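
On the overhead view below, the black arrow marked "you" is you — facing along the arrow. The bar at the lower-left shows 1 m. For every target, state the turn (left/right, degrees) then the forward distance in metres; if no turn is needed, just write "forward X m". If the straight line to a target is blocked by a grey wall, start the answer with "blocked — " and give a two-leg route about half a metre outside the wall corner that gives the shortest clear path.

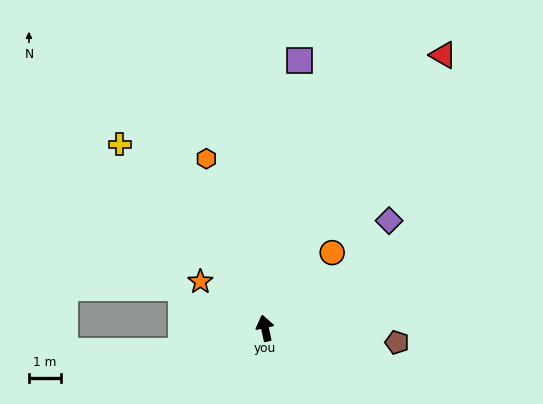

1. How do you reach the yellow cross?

turn left 26°, forward 7.3 m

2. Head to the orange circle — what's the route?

turn right 54°, forward 3.1 m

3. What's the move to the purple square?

turn right 20°, forward 8.4 m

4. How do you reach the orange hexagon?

turn left 7°, forward 5.6 m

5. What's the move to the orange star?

turn left 42°, forward 2.5 m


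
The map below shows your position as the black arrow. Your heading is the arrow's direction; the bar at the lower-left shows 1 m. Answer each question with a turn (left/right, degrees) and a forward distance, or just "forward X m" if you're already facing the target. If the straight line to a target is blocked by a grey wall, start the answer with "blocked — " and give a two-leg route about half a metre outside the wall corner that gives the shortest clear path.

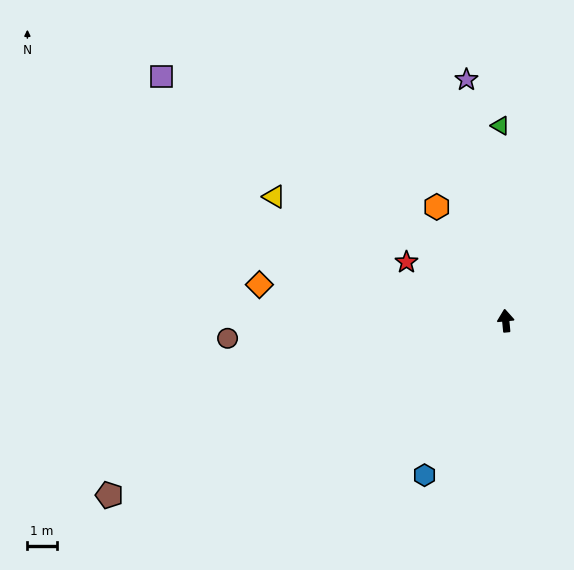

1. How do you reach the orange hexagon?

turn left 26°, forward 4.5 m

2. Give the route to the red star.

turn left 54°, forward 3.9 m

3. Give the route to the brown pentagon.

turn left 108°, forward 14.7 m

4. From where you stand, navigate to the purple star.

turn left 4°, forward 8.3 m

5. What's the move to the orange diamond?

turn left 76°, forward 8.4 m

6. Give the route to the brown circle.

turn left 88°, forward 9.4 m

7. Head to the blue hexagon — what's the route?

turn left 147°, forward 5.9 m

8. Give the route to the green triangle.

turn right 4°, forward 6.6 m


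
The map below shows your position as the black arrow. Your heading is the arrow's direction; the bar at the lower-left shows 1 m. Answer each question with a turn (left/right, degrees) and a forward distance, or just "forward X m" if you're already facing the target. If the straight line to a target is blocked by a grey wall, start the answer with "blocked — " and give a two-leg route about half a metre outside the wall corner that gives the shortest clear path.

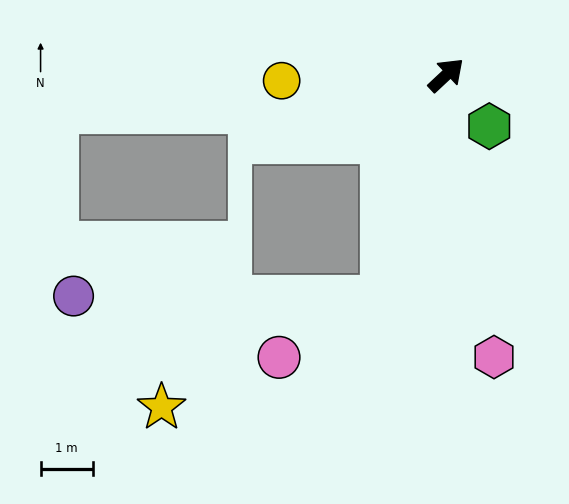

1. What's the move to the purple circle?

blocked — turn right 149°, forward 4.4 m, then turn right 74°, forward 5.9 m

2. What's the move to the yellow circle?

turn left 139°, forward 3.2 m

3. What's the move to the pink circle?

blocked — turn right 149°, forward 4.4 m, then turn right 44°, forward 2.3 m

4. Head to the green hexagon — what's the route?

turn right 93°, forward 1.3 m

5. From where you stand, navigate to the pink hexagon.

turn right 123°, forward 5.5 m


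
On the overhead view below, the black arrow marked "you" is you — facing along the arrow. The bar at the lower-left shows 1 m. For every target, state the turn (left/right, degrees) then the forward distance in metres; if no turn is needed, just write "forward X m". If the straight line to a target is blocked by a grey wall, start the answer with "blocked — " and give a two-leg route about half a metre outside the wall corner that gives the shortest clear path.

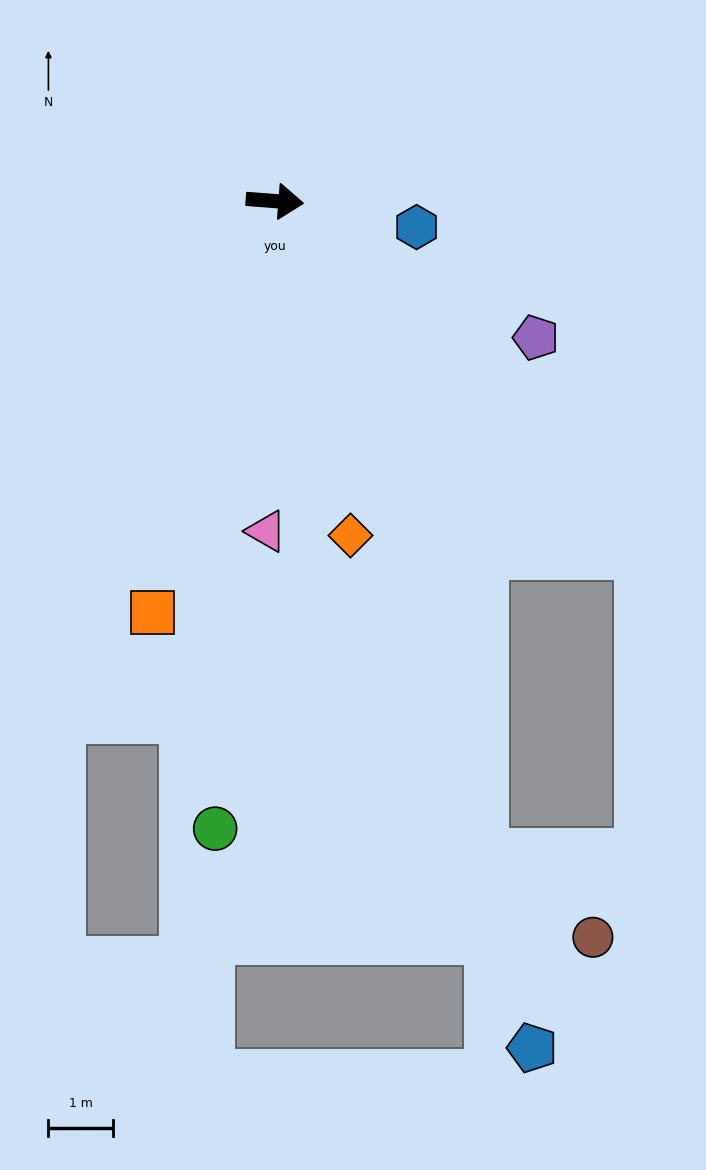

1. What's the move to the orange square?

turn right 102°, forward 6.7 m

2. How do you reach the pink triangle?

turn right 87°, forward 5.2 m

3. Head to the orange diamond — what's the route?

turn right 73°, forward 5.3 m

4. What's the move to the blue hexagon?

turn right 6°, forward 2.2 m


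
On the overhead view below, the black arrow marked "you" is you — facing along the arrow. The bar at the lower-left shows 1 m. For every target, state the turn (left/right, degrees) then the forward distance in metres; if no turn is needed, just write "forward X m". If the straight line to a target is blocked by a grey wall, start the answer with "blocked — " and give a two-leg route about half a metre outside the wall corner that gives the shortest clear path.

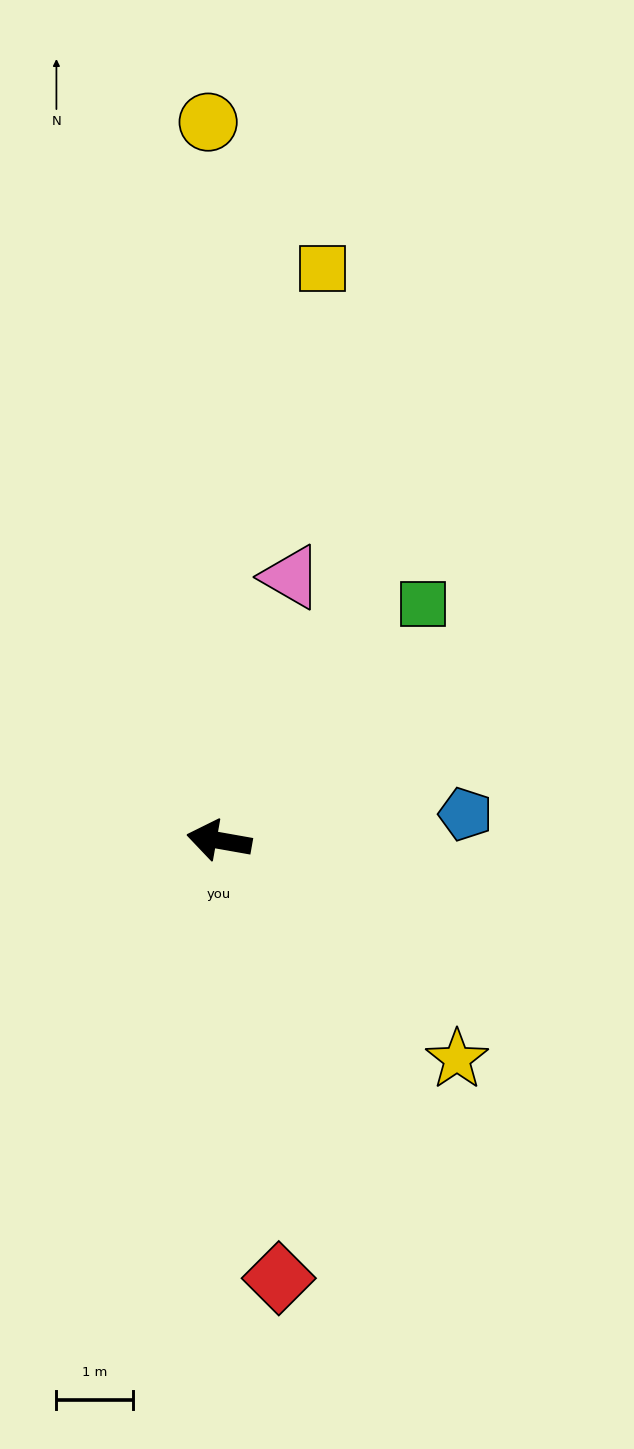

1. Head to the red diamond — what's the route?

turn left 108°, forward 5.8 m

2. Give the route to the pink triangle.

turn right 95°, forward 3.6 m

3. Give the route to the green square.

turn right 121°, forward 4.1 m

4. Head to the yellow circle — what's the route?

turn right 79°, forward 9.4 m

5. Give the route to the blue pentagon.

turn right 164°, forward 3.2 m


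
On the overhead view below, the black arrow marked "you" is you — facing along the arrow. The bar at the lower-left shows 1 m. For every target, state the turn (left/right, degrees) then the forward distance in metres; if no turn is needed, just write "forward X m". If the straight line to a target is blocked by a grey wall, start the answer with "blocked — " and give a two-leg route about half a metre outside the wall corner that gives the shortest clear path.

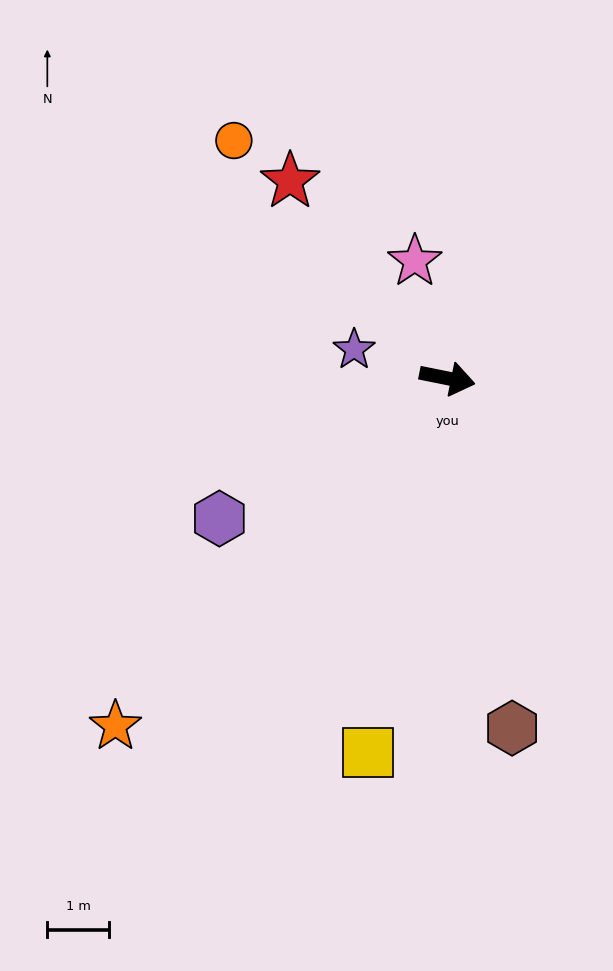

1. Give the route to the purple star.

turn left 174°, forward 1.6 m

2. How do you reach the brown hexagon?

turn right 68°, forward 5.8 m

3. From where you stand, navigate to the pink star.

turn left 117°, forward 2.0 m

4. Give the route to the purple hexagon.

turn right 137°, forward 4.3 m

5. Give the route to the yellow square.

turn right 91°, forward 6.2 m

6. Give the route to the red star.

turn left 140°, forward 4.1 m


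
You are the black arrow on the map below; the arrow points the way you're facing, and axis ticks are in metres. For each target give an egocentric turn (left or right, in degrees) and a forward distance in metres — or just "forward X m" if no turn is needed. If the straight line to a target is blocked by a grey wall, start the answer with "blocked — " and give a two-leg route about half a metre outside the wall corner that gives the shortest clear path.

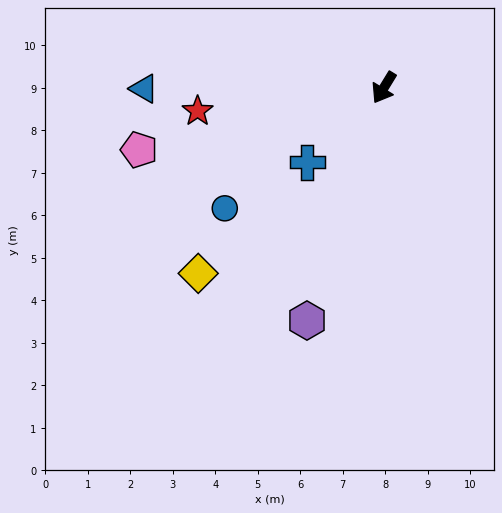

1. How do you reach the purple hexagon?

turn left 13°, forward 5.8 m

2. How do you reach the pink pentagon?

turn right 44°, forward 5.9 m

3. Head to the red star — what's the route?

turn right 51°, forward 4.4 m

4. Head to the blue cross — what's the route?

turn right 14°, forward 2.5 m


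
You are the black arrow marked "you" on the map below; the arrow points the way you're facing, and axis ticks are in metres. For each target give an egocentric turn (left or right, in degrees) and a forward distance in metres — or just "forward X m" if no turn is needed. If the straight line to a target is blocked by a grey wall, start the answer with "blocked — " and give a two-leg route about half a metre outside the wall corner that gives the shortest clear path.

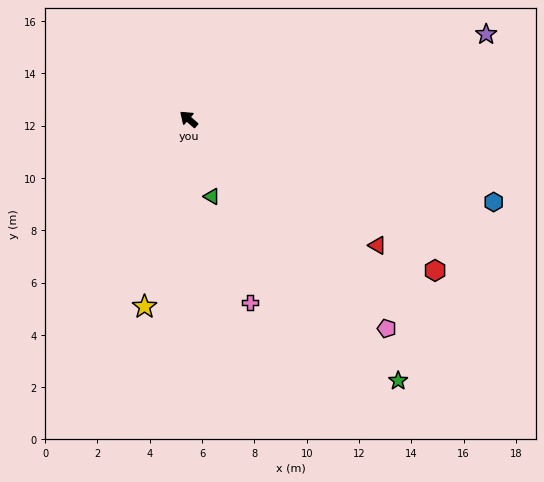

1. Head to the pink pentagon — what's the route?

turn left 175°, forward 11.0 m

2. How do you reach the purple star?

turn right 123°, forward 11.8 m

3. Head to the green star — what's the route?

turn left 170°, forward 12.8 m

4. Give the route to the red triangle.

turn right 173°, forward 8.7 m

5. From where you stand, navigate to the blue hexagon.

turn right 154°, forward 12.1 m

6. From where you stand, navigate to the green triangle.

turn left 148°, forward 3.1 m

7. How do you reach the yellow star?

turn left 118°, forward 7.4 m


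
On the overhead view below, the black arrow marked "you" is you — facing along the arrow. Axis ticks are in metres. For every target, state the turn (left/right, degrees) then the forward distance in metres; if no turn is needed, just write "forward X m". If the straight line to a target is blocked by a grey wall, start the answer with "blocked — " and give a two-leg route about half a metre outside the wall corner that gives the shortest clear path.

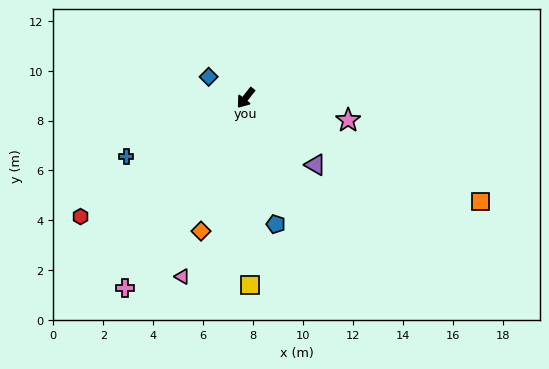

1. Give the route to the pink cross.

turn left 6°, forward 9.0 m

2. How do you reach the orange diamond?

turn left 20°, forward 5.6 m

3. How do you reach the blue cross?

turn right 26°, forward 5.3 m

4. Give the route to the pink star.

turn left 116°, forward 4.2 m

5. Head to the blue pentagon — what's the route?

turn left 52°, forward 5.2 m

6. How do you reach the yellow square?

turn left 39°, forward 7.5 m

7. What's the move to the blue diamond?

turn right 81°, forward 1.7 m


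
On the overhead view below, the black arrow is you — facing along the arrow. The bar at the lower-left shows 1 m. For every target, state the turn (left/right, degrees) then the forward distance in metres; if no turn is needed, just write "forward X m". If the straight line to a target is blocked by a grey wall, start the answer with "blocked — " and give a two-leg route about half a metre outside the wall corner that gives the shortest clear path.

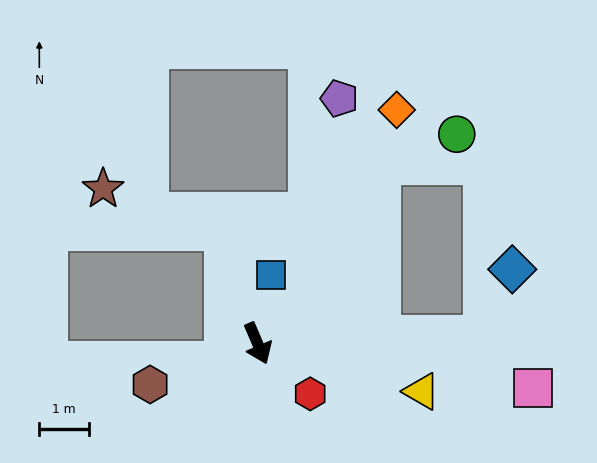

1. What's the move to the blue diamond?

blocked — turn left 69°, forward 4.6 m, then turn left 65°, forward 1.5 m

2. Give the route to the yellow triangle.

turn left 51°, forward 3.5 m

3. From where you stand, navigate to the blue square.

turn left 146°, forward 1.4 m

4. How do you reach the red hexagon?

turn left 23°, forward 1.5 m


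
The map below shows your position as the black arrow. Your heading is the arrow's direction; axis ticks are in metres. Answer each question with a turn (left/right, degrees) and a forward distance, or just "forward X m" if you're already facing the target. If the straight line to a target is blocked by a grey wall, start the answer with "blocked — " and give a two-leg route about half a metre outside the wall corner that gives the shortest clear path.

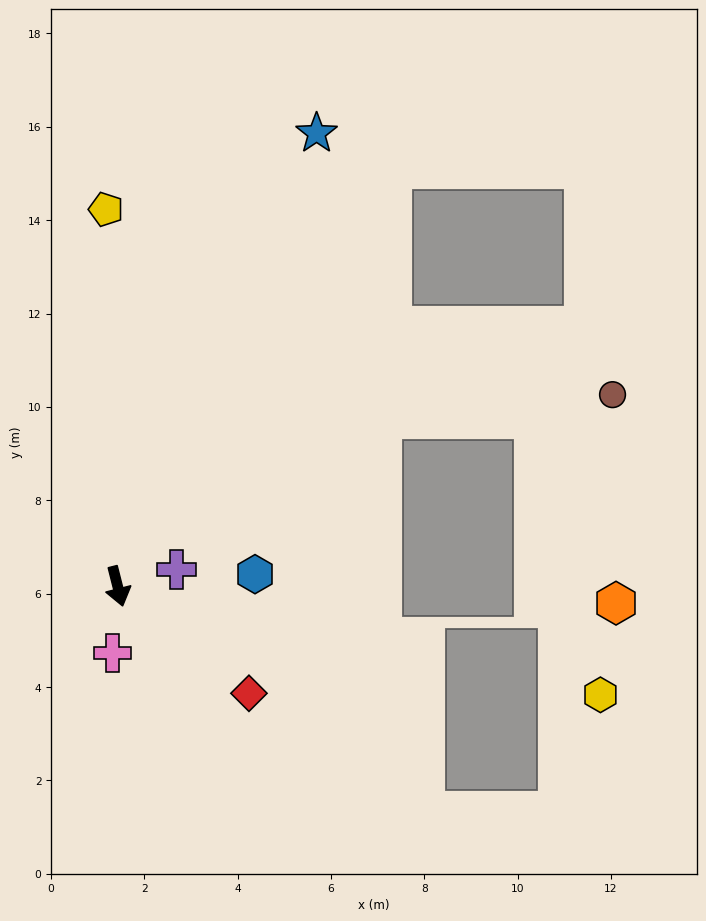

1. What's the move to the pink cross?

turn right 19°, forward 1.4 m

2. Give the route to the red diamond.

turn left 37°, forward 3.6 m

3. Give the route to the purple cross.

turn left 92°, forward 1.3 m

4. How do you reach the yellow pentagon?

turn left 168°, forward 8.1 m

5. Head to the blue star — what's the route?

turn left 142°, forward 10.6 m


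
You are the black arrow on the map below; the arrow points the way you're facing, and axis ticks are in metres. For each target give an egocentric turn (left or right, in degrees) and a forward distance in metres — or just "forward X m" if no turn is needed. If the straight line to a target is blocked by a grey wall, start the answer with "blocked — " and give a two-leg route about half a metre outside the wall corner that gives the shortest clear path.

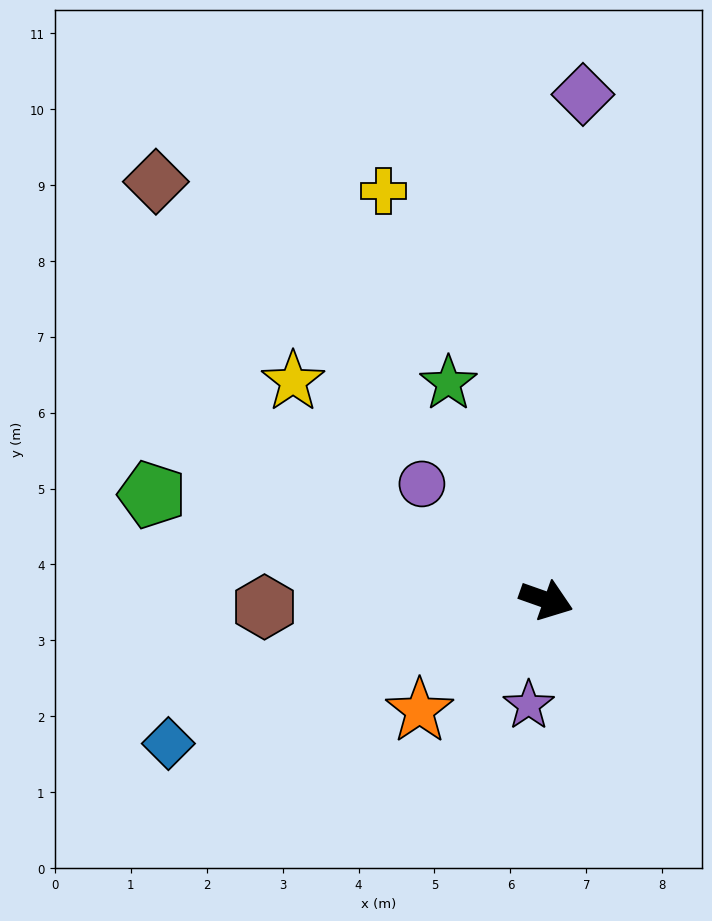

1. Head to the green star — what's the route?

turn left 134°, forward 3.1 m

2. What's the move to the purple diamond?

turn left 105°, forward 6.7 m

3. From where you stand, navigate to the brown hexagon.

turn right 159°, forward 3.7 m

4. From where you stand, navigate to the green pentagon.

turn right 176°, forward 5.4 m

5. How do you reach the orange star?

turn right 119°, forward 2.2 m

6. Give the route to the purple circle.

turn left 156°, forward 2.2 m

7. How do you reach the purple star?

turn right 80°, forward 1.4 m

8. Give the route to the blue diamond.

turn right 140°, forward 5.3 m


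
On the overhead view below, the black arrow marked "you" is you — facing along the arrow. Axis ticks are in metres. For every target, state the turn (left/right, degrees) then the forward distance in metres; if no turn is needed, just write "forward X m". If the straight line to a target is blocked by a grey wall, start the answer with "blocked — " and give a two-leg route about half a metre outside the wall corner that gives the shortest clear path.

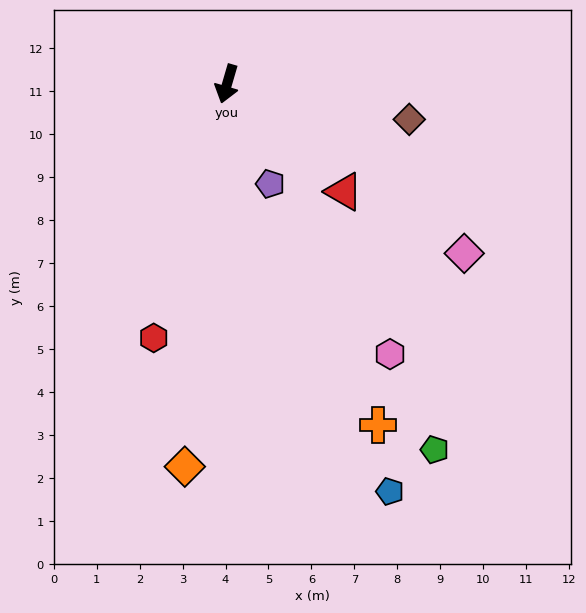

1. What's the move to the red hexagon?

forward 6.2 m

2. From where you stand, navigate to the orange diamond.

turn left 10°, forward 9.0 m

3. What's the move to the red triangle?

turn left 64°, forward 3.7 m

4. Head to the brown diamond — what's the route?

turn left 95°, forward 4.3 m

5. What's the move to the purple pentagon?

turn left 40°, forward 2.5 m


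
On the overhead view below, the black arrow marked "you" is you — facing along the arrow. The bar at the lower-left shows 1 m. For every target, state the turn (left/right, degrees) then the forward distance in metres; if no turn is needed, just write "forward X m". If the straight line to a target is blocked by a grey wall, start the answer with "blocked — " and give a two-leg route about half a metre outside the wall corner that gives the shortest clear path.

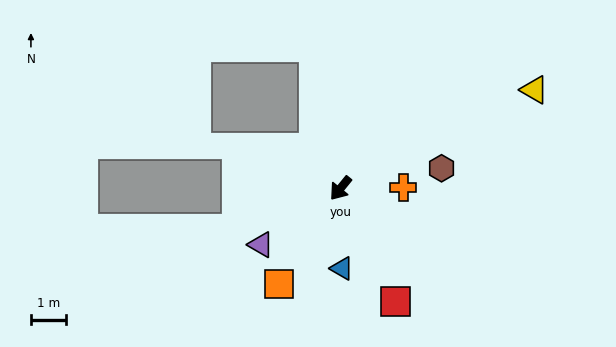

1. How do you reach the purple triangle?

turn right 16°, forward 2.7 m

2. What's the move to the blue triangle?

turn left 40°, forward 2.3 m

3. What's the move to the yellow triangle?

turn left 156°, forward 6.1 m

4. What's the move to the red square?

turn left 65°, forward 3.5 m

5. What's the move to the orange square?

turn left 6°, forward 3.2 m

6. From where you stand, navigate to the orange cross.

turn left 130°, forward 1.8 m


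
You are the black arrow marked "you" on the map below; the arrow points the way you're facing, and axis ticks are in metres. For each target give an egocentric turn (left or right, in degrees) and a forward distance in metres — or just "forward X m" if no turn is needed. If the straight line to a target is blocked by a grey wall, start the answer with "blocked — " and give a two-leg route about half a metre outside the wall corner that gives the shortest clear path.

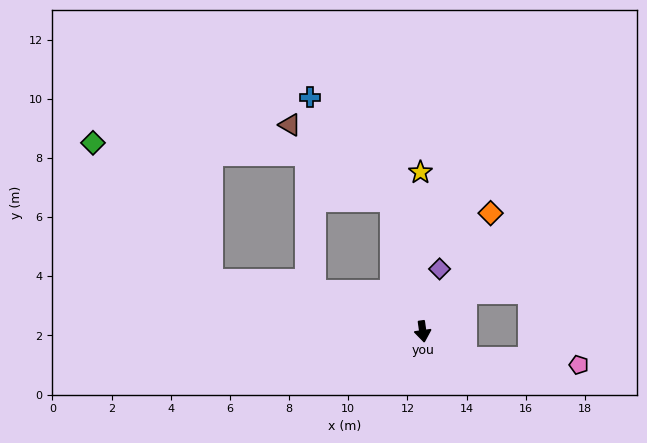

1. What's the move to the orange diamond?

turn left 142°, forward 4.6 m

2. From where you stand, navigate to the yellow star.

turn left 173°, forward 5.4 m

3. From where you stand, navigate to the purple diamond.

turn left 157°, forward 2.2 m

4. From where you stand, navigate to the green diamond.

blocked — turn right 111°, forward 7.4 m, then turn right 37°, forward 6.1 m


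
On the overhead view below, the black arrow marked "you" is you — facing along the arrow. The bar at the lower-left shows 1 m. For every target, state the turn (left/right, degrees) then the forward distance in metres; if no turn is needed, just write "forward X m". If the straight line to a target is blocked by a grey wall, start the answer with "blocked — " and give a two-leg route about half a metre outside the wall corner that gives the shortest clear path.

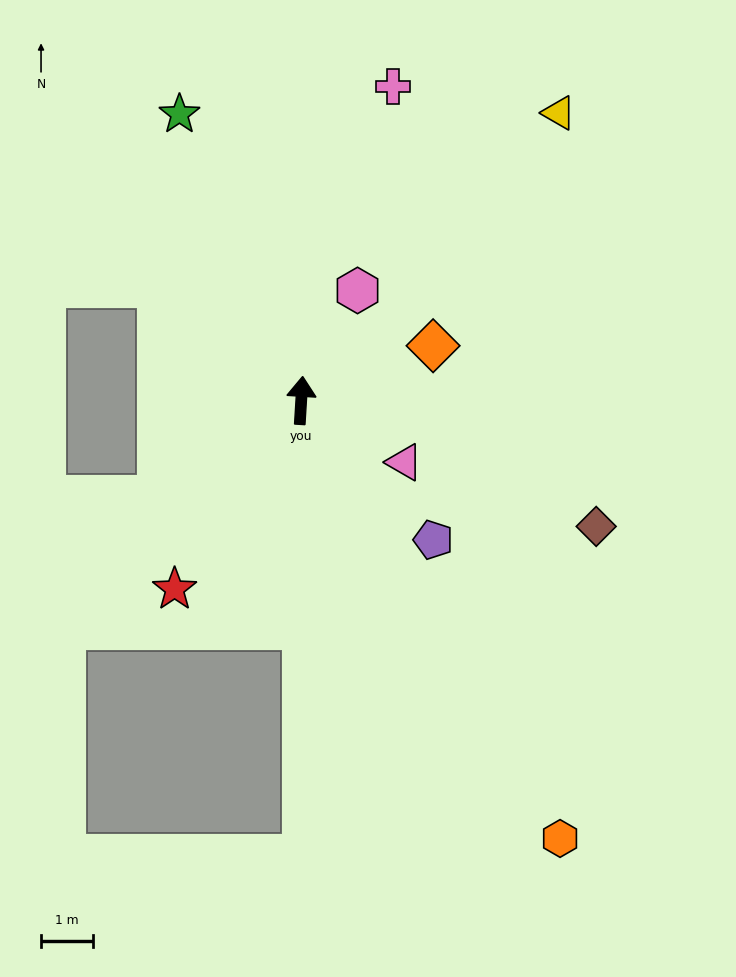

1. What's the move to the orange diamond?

turn right 64°, forward 2.7 m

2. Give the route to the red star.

turn left 150°, forward 4.4 m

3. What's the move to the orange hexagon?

turn right 146°, forward 9.8 m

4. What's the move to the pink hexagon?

turn right 24°, forward 2.4 m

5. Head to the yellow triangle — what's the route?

turn right 38°, forward 7.4 m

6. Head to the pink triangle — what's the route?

turn right 117°, forward 2.3 m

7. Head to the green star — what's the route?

turn left 27°, forward 6.0 m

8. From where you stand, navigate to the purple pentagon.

turn right 133°, forward 3.7 m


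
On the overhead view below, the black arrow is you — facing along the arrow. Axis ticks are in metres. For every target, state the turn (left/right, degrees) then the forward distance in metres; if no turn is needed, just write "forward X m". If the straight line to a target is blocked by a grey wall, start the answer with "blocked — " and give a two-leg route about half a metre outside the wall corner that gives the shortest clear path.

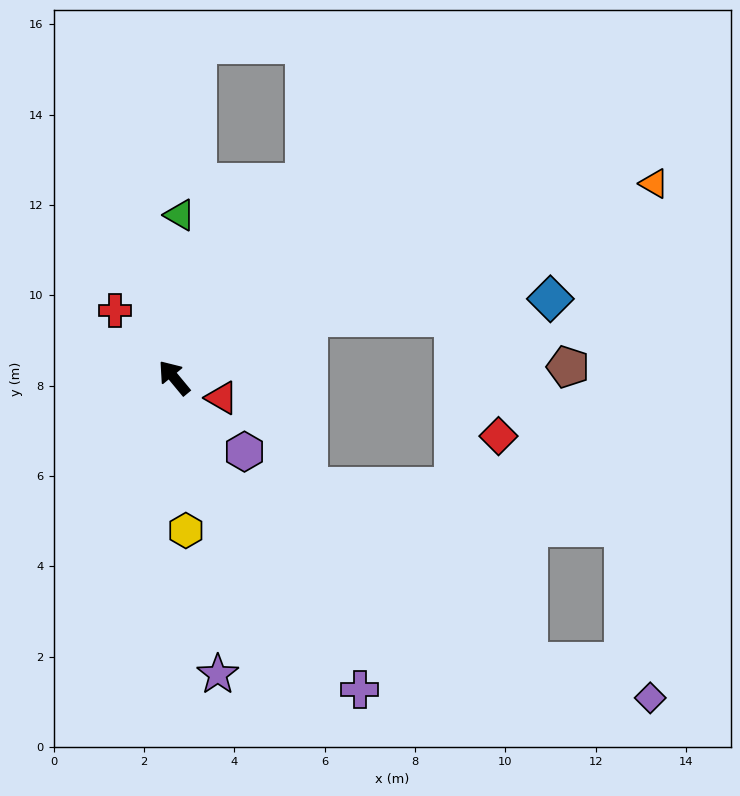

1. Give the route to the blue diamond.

blocked — turn right 106°, forward 3.3 m, then turn right 19°, forward 5.4 m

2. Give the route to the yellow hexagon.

turn left 145°, forward 3.4 m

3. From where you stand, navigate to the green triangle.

turn right 42°, forward 3.6 m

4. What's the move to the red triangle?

turn right 152°, forward 1.1 m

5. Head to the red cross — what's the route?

forward 2.0 m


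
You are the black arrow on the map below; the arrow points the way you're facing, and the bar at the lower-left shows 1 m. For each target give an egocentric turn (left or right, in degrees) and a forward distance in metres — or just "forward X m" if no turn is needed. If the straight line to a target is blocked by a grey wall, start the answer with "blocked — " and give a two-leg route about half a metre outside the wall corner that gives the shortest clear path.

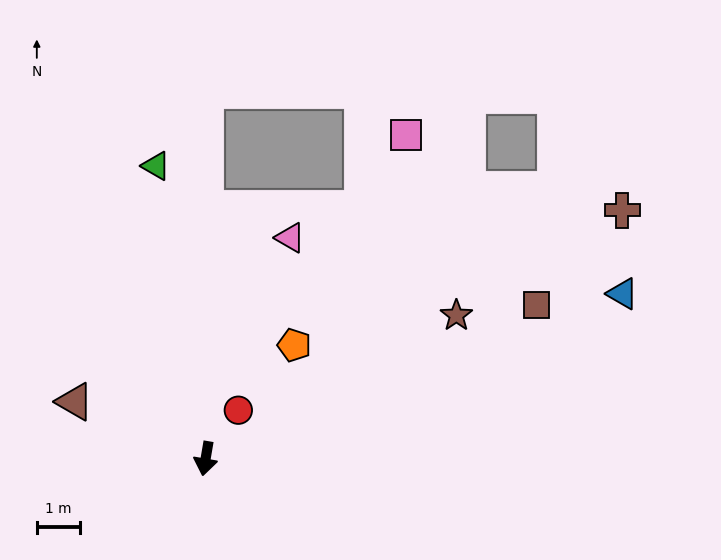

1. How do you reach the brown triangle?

turn right 104°, forward 3.3 m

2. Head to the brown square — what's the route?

turn left 125°, forward 8.5 m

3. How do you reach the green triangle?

turn right 161°, forward 6.9 m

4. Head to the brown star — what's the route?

turn left 129°, forward 6.7 m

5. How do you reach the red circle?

turn left 156°, forward 1.4 m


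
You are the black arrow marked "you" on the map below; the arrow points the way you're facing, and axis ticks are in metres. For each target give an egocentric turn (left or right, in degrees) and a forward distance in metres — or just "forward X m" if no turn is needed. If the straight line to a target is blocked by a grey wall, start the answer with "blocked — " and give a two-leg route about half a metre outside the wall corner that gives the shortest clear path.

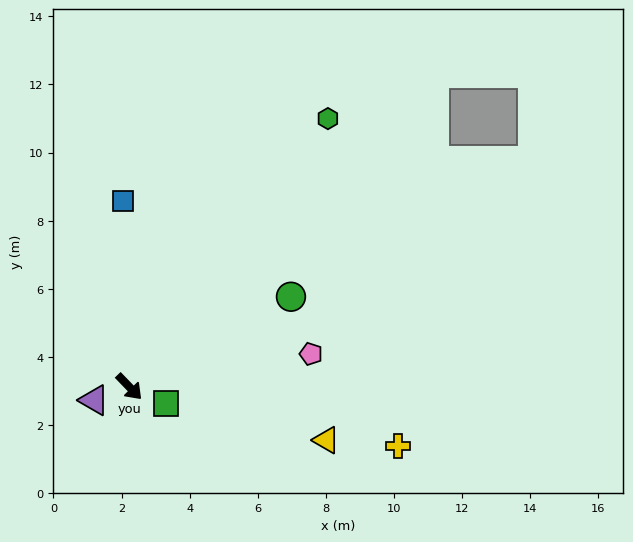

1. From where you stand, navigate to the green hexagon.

turn left 99°, forward 9.8 m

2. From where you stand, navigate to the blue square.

turn left 138°, forward 5.5 m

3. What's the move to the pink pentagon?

turn left 56°, forward 5.4 m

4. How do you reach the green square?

turn left 21°, forward 1.2 m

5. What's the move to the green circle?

turn left 75°, forward 5.4 m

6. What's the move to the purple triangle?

turn right 113°, forward 1.1 m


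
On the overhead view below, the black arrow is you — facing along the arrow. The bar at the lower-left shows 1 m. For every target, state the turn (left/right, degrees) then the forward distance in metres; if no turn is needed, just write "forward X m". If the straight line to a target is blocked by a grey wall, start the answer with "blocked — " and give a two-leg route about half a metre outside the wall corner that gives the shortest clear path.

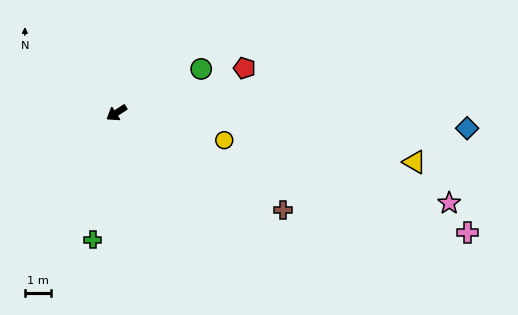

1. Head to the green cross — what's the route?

turn left 46°, forward 4.9 m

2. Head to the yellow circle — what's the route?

turn left 133°, forward 4.2 m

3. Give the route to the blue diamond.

turn left 144°, forward 13.3 m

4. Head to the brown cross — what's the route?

turn left 117°, forward 7.3 m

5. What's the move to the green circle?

turn left 174°, forward 3.6 m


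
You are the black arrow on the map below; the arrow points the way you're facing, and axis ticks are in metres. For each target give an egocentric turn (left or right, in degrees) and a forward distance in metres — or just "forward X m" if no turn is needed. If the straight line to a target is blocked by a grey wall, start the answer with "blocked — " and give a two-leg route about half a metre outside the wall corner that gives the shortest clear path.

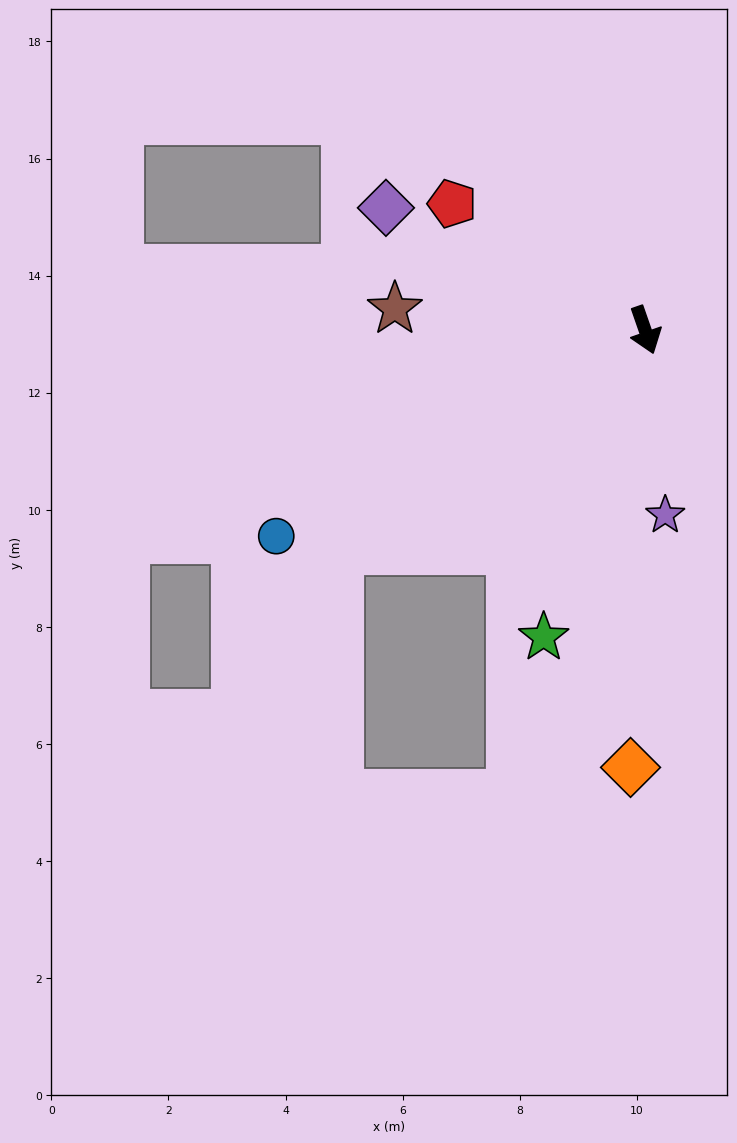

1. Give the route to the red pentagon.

turn right 142°, forward 3.9 m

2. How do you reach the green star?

turn right 37°, forward 5.5 m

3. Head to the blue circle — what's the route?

turn right 80°, forward 7.2 m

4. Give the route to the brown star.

turn right 114°, forward 4.3 m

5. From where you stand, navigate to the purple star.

turn right 13°, forward 3.2 m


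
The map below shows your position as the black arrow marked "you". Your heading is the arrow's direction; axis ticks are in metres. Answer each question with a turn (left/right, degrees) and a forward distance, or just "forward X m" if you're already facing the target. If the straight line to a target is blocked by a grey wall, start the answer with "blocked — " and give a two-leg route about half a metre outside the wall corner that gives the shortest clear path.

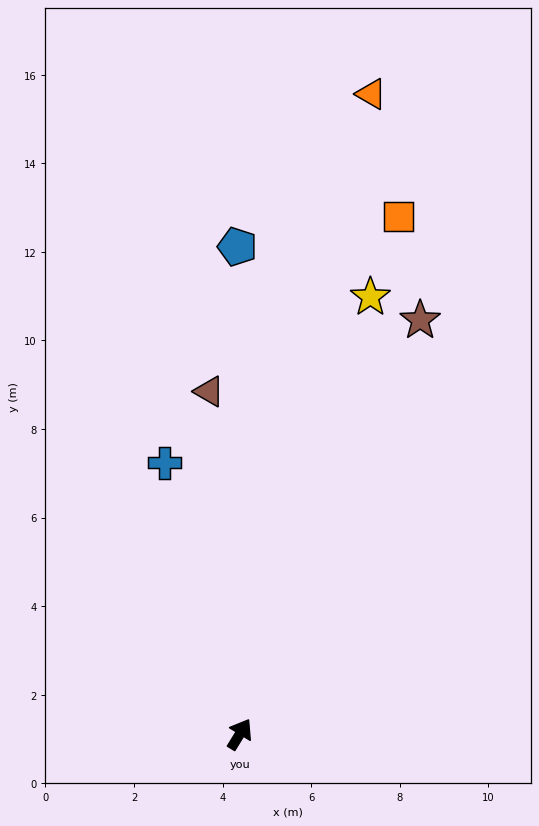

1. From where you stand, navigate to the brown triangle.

turn left 37°, forward 7.8 m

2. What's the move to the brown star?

turn left 8°, forward 10.2 m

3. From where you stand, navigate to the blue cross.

turn left 47°, forward 6.4 m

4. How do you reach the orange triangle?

turn left 20°, forward 14.8 m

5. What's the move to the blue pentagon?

turn left 32°, forward 11.0 m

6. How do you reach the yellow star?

turn left 15°, forward 10.3 m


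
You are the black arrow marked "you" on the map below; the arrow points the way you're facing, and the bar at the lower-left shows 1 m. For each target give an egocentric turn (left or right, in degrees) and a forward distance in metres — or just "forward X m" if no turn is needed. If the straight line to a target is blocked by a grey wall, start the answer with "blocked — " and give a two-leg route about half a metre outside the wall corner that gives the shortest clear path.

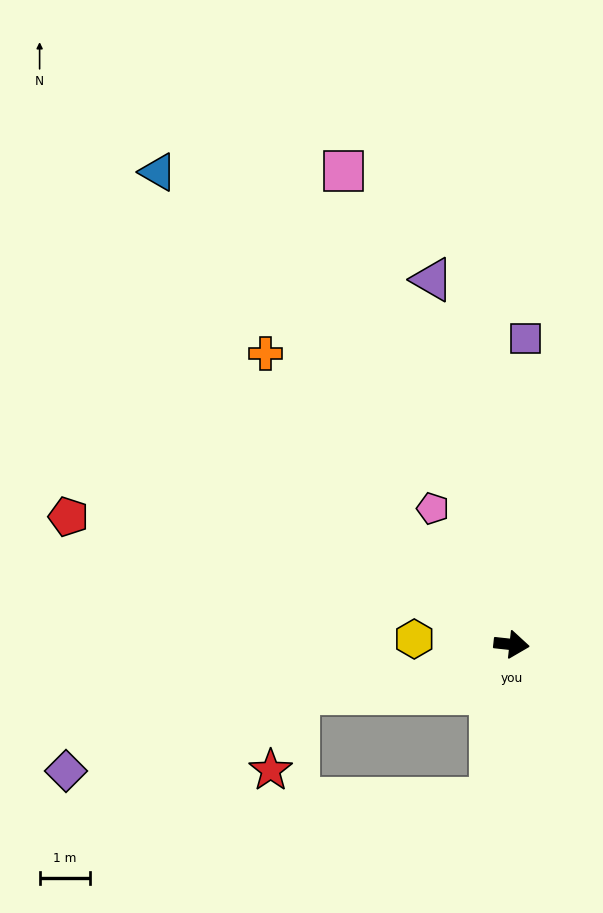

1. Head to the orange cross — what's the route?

turn left 136°, forward 7.6 m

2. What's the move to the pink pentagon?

turn left 126°, forward 3.1 m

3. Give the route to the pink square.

turn left 116°, forward 10.1 m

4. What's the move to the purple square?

turn left 94°, forward 6.1 m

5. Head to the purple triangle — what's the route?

turn left 108°, forward 7.5 m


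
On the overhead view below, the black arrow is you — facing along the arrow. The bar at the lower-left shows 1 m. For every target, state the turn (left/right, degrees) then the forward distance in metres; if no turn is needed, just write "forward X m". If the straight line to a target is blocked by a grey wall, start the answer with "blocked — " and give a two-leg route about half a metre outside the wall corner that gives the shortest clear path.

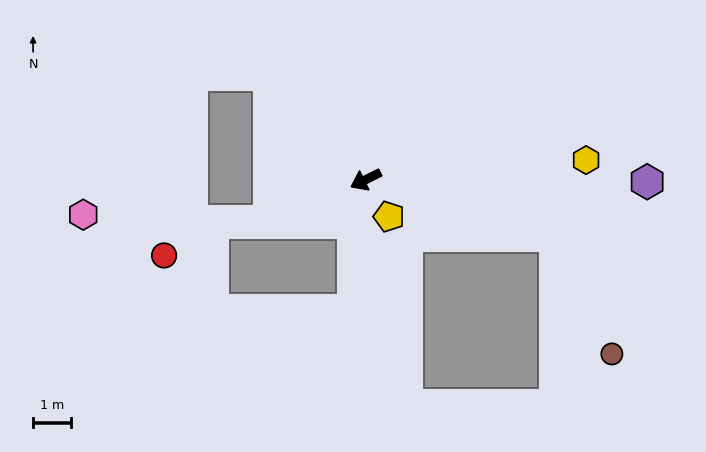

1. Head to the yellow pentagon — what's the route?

turn left 96°, forward 1.1 m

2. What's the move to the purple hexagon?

turn left 153°, forward 7.3 m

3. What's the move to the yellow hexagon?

turn left 159°, forward 5.8 m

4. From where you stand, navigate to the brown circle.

blocked — turn left 137°, forward 5.2 m, then turn right 48°, forward 3.4 m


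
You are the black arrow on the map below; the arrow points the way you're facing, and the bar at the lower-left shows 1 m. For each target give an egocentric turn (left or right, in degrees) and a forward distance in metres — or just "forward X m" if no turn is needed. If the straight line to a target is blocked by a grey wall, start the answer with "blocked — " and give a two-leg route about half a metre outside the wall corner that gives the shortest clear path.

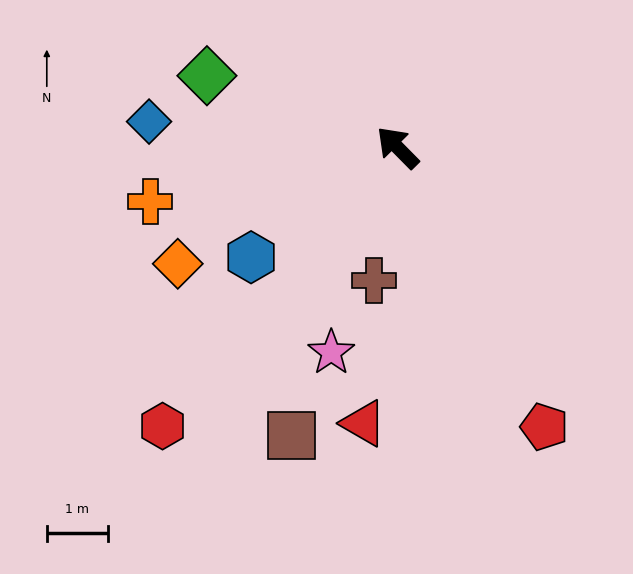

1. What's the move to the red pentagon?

turn left 163°, forward 5.1 m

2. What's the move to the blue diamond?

turn left 39°, forward 4.1 m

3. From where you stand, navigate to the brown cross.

turn left 125°, forward 2.2 m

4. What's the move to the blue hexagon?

turn left 82°, forward 3.0 m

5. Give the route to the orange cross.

turn left 58°, forward 4.1 m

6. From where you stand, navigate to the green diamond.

turn left 25°, forward 3.3 m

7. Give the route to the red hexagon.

turn left 95°, forward 5.9 m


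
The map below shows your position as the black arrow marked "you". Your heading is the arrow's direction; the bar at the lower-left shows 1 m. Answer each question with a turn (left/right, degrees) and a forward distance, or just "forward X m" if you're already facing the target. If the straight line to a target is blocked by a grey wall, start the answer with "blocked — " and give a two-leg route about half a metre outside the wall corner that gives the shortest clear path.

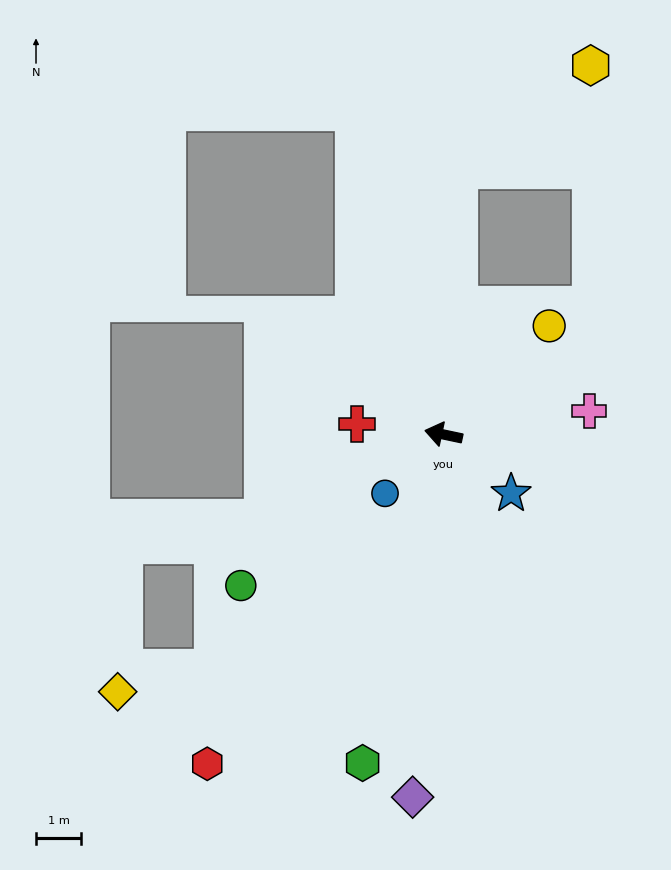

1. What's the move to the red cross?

turn left 5°, forward 1.9 m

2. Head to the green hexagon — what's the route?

turn left 88°, forward 7.5 m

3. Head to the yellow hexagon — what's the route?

blocked — turn right 81°, forward 5.9 m, then turn right 49°, forward 3.8 m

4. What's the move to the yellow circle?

turn right 122°, forward 3.4 m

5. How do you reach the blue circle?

turn left 57°, forward 1.8 m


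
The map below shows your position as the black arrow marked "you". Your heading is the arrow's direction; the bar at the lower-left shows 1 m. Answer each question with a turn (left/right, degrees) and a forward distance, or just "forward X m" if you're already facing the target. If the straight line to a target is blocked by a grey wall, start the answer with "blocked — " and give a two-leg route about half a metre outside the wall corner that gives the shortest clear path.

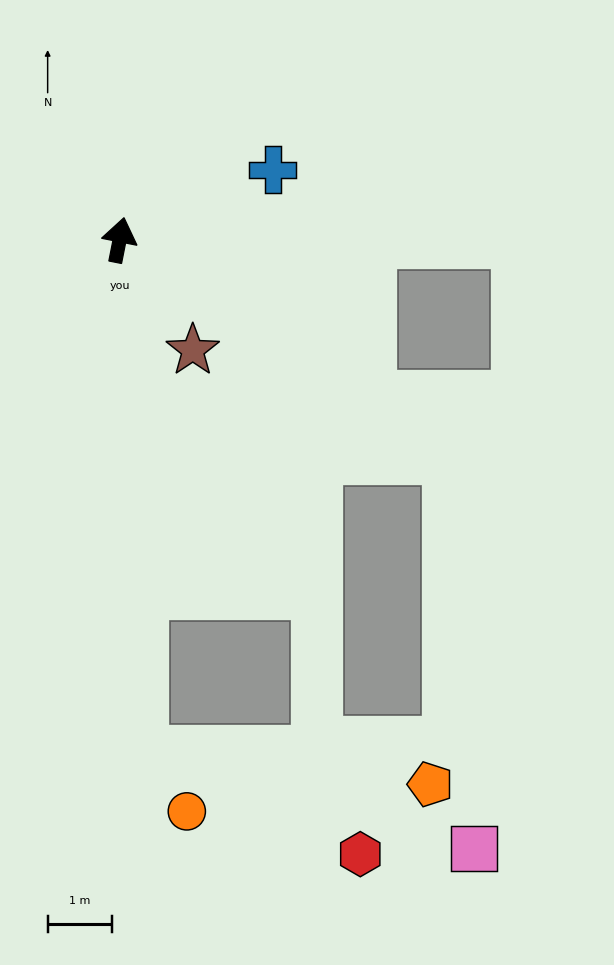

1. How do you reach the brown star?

turn right 135°, forward 2.0 m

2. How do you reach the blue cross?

turn right 54°, forward 2.6 m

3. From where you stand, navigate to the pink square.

blocked — turn right 112°, forward 6.1 m, then turn right 53°, forward 6.1 m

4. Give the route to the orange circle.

blocked — turn right 166°, forward 7.9 m, then turn left 35°, forward 1.2 m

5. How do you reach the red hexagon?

blocked — turn right 166°, forward 7.9 m, then turn left 62°, forward 3.7 m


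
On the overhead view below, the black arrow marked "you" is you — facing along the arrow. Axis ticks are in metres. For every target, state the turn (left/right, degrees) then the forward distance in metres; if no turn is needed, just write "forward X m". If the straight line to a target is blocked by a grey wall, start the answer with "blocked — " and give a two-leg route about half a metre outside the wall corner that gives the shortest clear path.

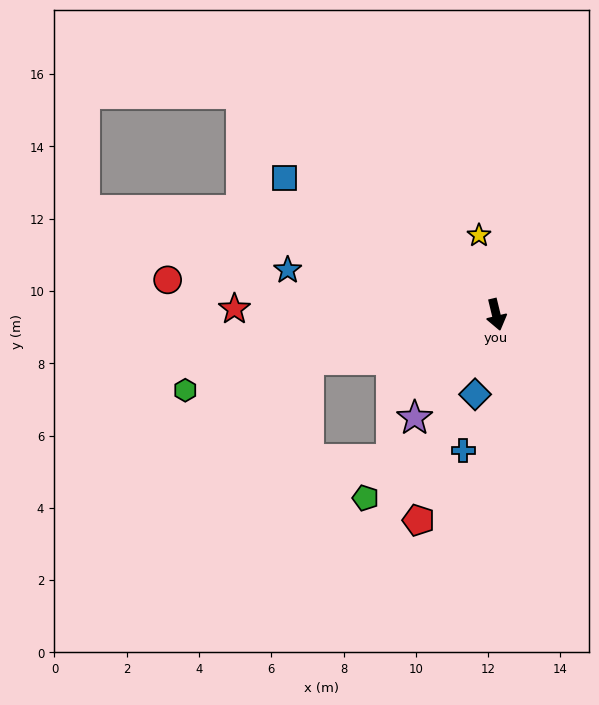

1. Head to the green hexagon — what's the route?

turn right 90°, forward 8.9 m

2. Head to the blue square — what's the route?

turn right 136°, forward 7.0 m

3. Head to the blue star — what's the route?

turn right 116°, forward 5.9 m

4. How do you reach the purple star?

turn right 52°, forward 3.6 m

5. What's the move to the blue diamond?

turn right 28°, forward 2.3 m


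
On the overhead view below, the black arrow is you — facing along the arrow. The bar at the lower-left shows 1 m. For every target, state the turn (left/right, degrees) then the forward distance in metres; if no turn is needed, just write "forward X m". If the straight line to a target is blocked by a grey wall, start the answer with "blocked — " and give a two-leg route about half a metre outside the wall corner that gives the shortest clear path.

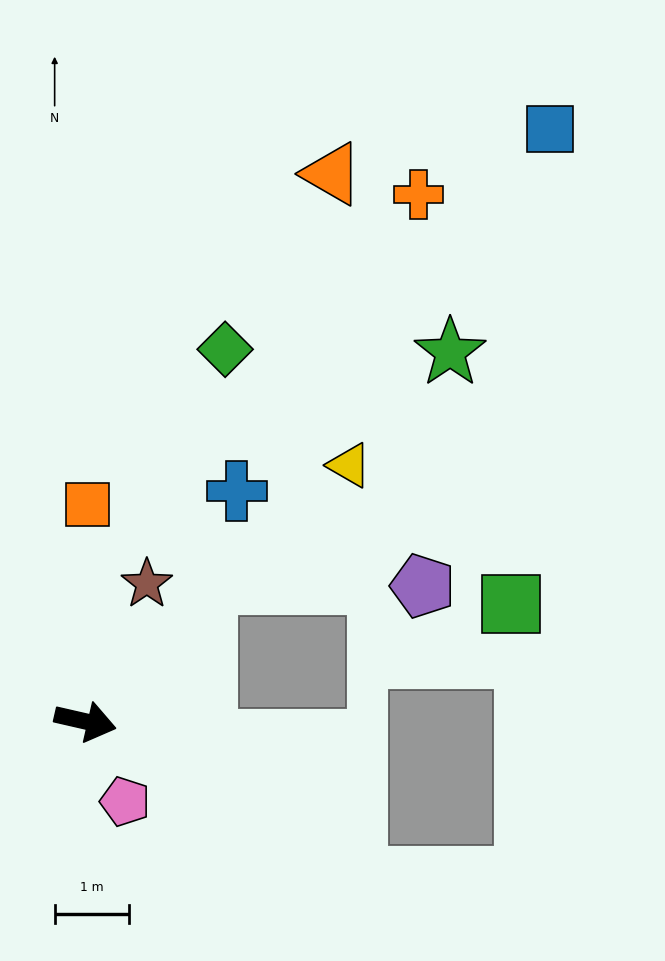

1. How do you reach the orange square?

turn left 102°, forward 2.9 m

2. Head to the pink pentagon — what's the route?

turn right 51°, forward 1.2 m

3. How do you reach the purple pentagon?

blocked — turn left 62°, forward 2.5 m, then turn right 50°, forward 2.9 m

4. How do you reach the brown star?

turn left 79°, forward 2.0 m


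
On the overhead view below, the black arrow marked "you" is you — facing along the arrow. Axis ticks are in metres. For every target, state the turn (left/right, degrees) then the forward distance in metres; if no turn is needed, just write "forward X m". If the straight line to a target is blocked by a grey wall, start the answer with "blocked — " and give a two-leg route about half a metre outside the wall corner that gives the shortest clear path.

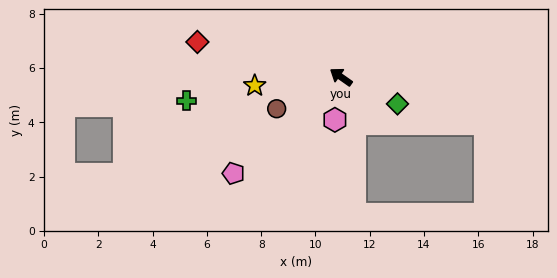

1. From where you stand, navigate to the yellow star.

turn left 41°, forward 3.2 m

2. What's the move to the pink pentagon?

turn left 77°, forward 5.3 m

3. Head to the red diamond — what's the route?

turn left 21°, forward 5.4 m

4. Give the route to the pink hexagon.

turn left 117°, forward 1.6 m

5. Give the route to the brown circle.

turn left 61°, forward 2.6 m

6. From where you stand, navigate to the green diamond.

turn right 170°, forward 2.3 m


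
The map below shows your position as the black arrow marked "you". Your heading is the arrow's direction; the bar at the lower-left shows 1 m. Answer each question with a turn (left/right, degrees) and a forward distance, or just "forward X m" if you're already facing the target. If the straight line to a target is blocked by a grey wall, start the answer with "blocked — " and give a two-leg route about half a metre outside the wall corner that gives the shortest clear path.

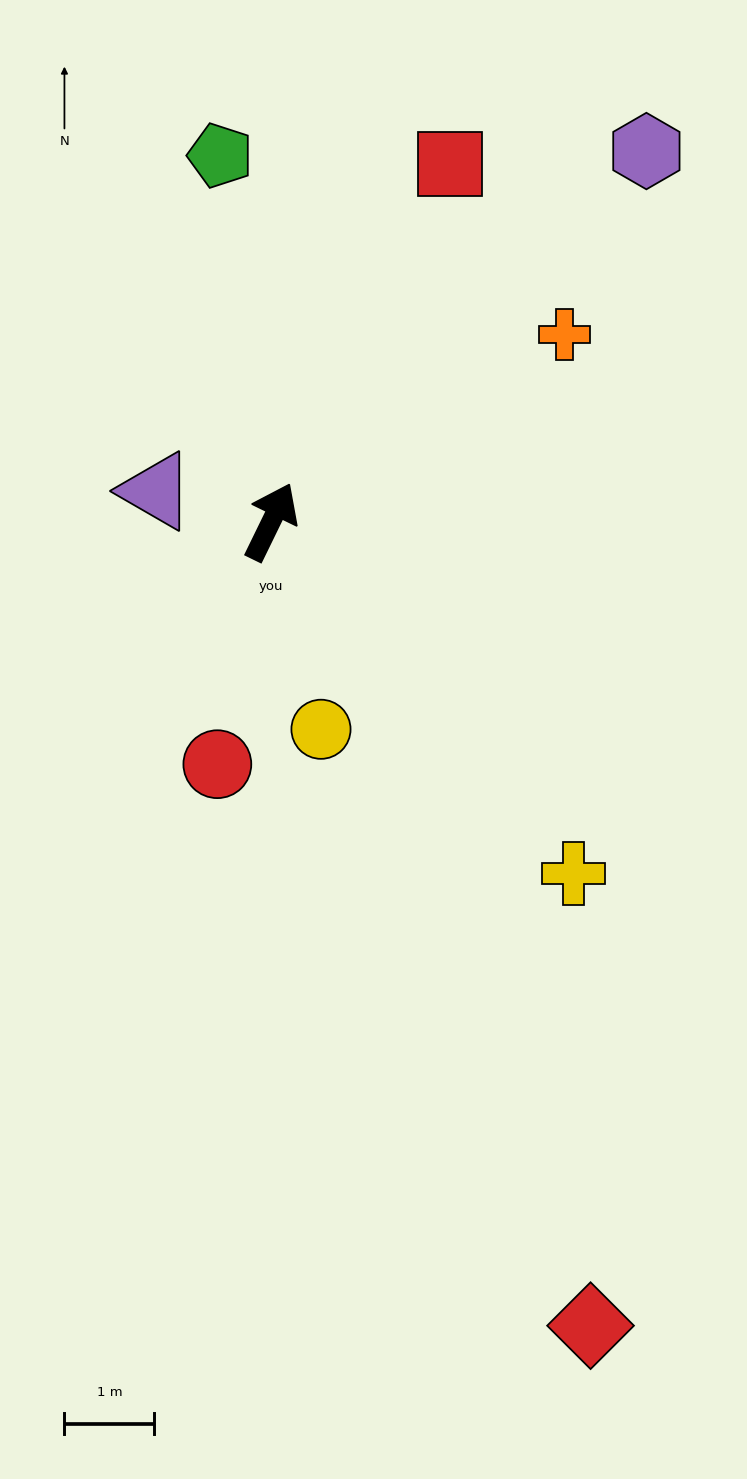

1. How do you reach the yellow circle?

turn right 141°, forward 2.4 m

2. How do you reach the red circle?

turn right 167°, forward 2.8 m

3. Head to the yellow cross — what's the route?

turn right 113°, forward 5.2 m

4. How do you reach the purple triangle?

turn left 101°, forward 1.3 m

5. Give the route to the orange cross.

turn right 31°, forward 3.9 m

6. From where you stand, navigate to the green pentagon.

turn left 34°, forward 4.1 m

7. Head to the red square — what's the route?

forward 4.5 m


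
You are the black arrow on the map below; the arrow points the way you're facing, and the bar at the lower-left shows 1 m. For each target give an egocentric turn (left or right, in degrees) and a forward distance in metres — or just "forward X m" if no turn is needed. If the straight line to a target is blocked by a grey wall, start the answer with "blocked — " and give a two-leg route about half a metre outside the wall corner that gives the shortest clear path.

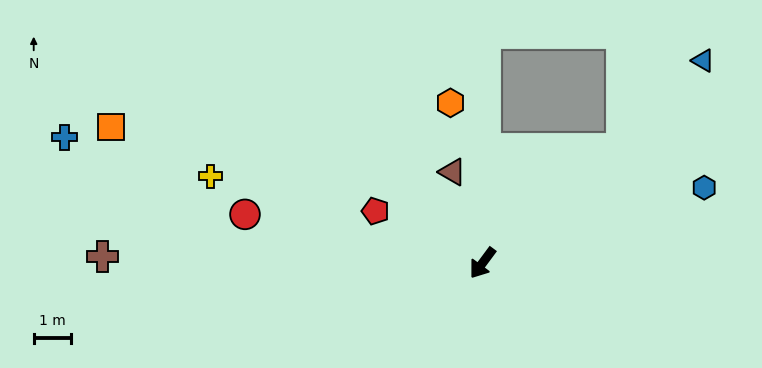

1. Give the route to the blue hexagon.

turn left 145°, forward 6.2 m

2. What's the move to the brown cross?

turn right 54°, forward 10.1 m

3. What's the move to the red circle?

turn right 65°, forward 6.4 m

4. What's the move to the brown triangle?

turn right 125°, forward 2.5 m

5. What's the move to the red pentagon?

turn right 79°, forward 3.2 m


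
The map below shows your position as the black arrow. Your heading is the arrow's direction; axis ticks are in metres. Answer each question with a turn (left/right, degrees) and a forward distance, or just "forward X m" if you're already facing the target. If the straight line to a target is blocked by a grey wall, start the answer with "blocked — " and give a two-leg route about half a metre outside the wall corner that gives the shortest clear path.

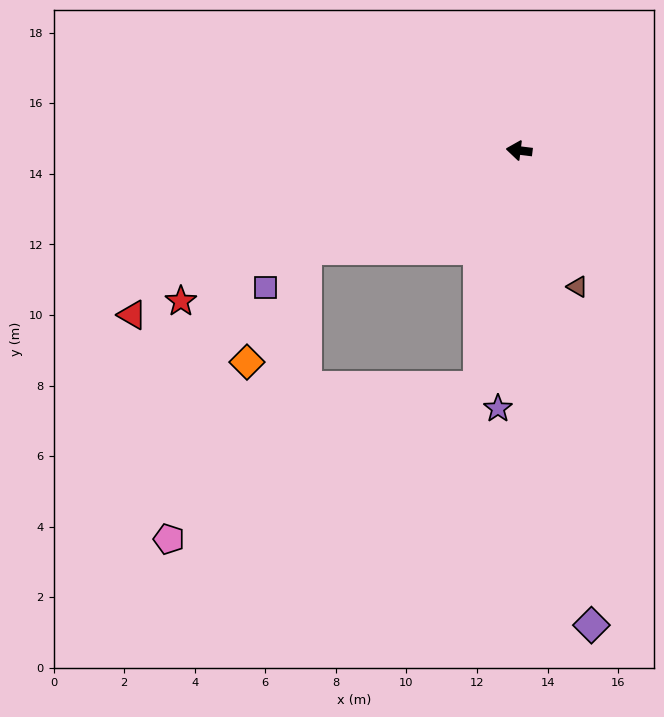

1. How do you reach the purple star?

turn left 92°, forward 7.3 m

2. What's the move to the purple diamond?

turn left 106°, forward 13.6 m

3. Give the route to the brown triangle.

turn left 120°, forward 4.2 m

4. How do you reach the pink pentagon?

blocked — turn left 87°, forward 6.8 m, then turn right 54°, forward 9.8 m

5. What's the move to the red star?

turn left 31°, forward 10.5 m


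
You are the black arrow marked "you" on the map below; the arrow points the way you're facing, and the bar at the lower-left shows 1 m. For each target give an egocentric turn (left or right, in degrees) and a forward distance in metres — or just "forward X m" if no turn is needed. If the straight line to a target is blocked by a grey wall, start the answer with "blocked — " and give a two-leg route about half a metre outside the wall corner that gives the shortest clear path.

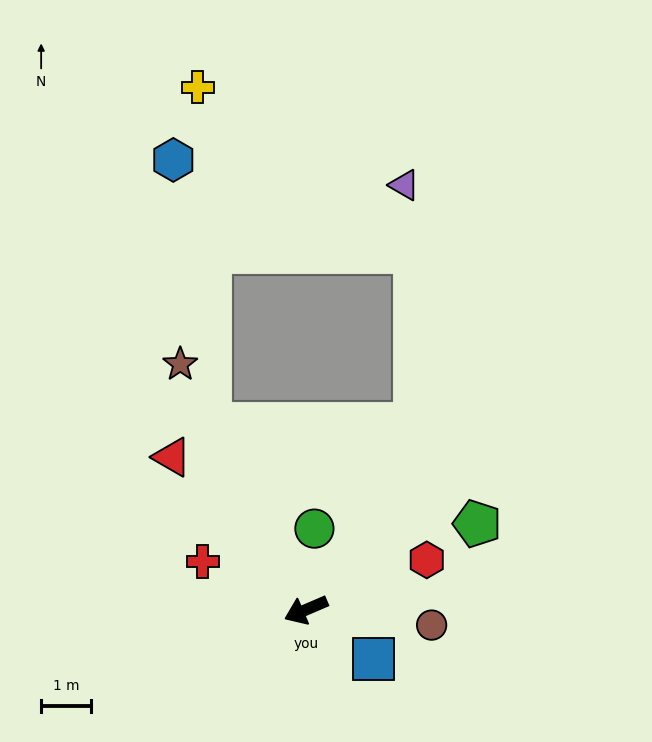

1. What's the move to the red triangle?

turn right 72°, forward 4.0 m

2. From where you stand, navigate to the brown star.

turn right 86°, forward 5.5 m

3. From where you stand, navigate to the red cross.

turn right 48°, forward 2.3 m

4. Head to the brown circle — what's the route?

turn left 150°, forward 2.5 m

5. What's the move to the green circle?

turn right 119°, forward 1.6 m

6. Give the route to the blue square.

turn left 121°, forward 1.7 m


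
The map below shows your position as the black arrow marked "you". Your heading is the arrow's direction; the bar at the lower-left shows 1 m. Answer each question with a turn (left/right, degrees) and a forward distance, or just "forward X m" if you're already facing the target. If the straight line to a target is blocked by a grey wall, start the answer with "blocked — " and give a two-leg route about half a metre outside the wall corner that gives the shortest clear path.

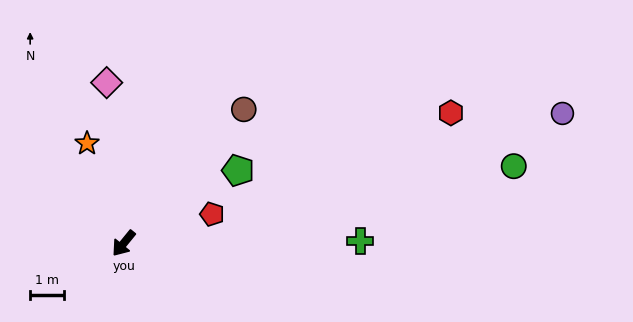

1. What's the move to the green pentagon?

turn left 162°, forward 4.0 m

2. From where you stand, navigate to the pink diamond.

turn right 135°, forward 4.8 m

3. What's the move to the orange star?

turn right 121°, forward 3.2 m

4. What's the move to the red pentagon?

turn left 148°, forward 2.8 m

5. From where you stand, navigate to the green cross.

turn left 130°, forward 7.0 m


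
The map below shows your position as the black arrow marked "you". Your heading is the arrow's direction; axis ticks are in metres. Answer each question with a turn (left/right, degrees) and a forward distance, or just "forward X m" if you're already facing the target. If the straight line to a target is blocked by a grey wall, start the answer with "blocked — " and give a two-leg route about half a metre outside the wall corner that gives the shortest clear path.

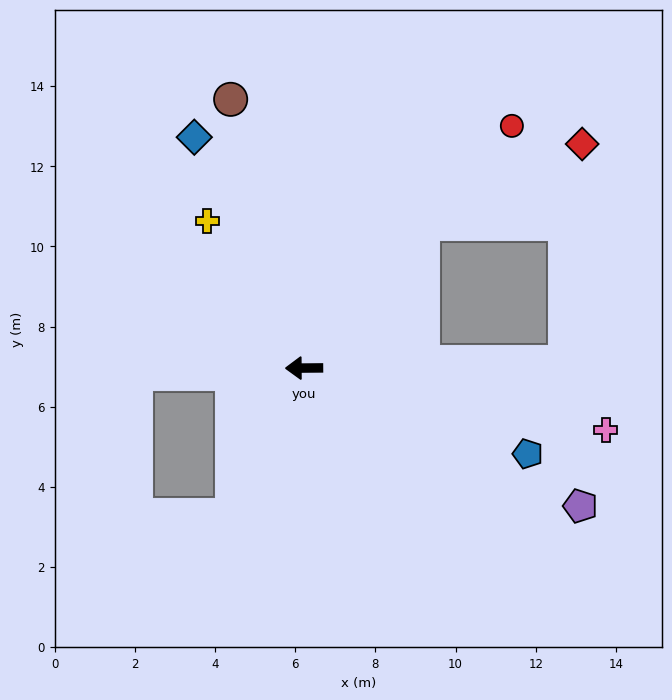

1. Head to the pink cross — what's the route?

turn left 168°, forward 7.7 m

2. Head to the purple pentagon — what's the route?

turn left 153°, forward 7.7 m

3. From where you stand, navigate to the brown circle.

turn right 75°, forward 7.0 m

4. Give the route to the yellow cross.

turn right 57°, forward 4.4 m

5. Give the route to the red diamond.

blocked — turn right 130°, forward 4.7 m, then turn right 24°, forward 4.5 m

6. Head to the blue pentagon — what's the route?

turn left 159°, forward 6.0 m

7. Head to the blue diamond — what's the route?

turn right 65°, forward 6.4 m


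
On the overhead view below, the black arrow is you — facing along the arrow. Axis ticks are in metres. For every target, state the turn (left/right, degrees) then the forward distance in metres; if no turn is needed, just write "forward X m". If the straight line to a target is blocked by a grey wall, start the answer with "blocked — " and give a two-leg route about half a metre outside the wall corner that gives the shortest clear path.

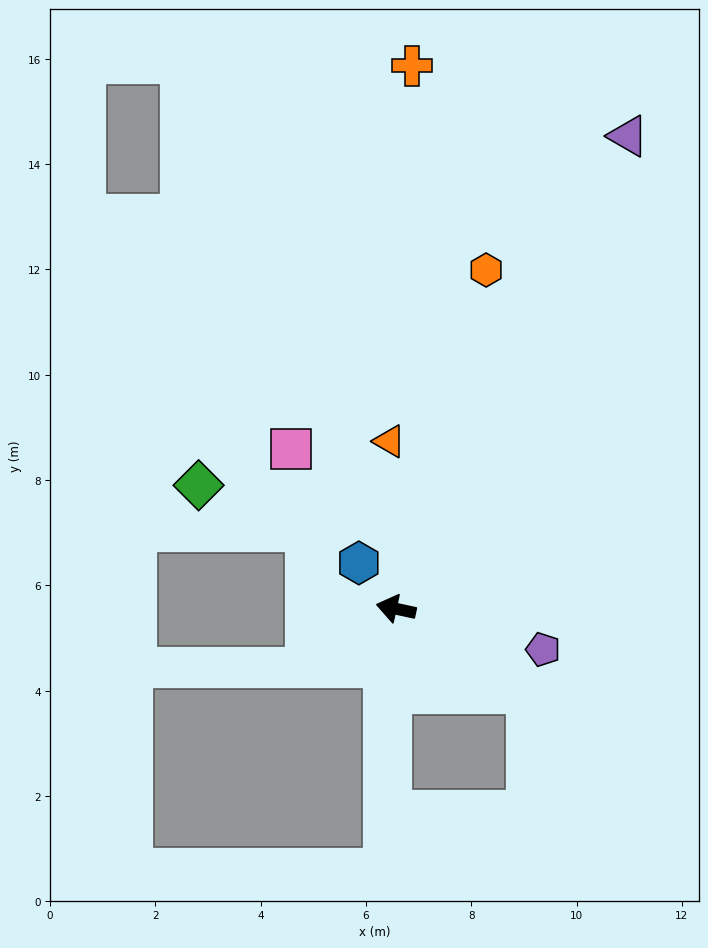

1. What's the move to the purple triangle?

turn right 104°, forward 10.0 m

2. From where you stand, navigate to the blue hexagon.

turn right 39°, forward 1.1 m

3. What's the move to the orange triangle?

turn right 76°, forward 3.2 m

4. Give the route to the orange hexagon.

turn right 93°, forward 6.7 m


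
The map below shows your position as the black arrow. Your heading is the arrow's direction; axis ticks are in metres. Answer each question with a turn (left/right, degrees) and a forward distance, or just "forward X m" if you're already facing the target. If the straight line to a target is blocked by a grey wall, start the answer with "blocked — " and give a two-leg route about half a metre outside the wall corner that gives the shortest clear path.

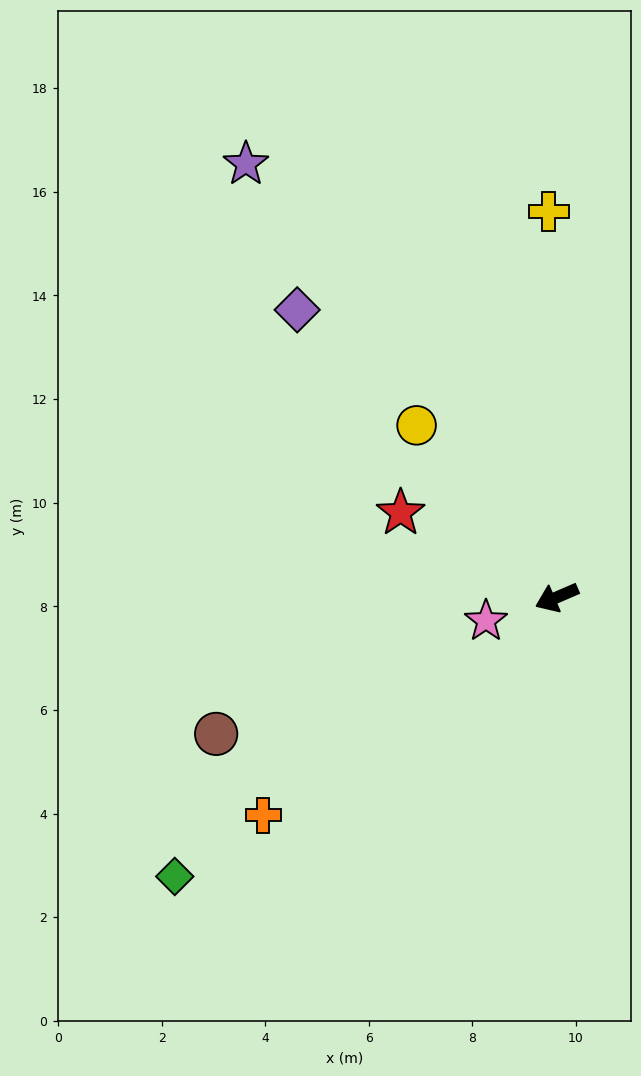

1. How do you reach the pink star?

turn right 5°, forward 1.4 m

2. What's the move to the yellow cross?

turn right 112°, forward 7.5 m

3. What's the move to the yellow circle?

turn right 74°, forward 4.3 m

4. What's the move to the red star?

turn right 52°, forward 3.4 m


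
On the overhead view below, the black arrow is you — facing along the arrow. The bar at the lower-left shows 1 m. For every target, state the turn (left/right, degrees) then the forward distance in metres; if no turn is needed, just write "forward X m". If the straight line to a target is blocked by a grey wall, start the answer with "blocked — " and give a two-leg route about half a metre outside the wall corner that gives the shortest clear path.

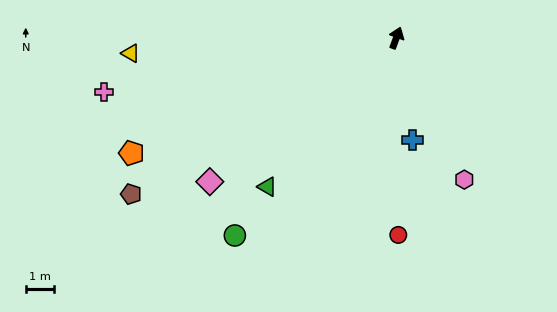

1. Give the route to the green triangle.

turn left 159°, forward 7.1 m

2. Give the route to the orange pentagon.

turn left 134°, forward 10.4 m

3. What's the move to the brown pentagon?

turn left 141°, forward 11.1 m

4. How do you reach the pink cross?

turn left 121°, forward 10.7 m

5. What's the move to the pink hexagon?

turn right 134°, forward 5.7 m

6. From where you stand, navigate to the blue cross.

turn right 151°, forward 3.7 m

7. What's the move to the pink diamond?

turn left 148°, forward 8.5 m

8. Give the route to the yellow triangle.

turn left 114°, forward 9.6 m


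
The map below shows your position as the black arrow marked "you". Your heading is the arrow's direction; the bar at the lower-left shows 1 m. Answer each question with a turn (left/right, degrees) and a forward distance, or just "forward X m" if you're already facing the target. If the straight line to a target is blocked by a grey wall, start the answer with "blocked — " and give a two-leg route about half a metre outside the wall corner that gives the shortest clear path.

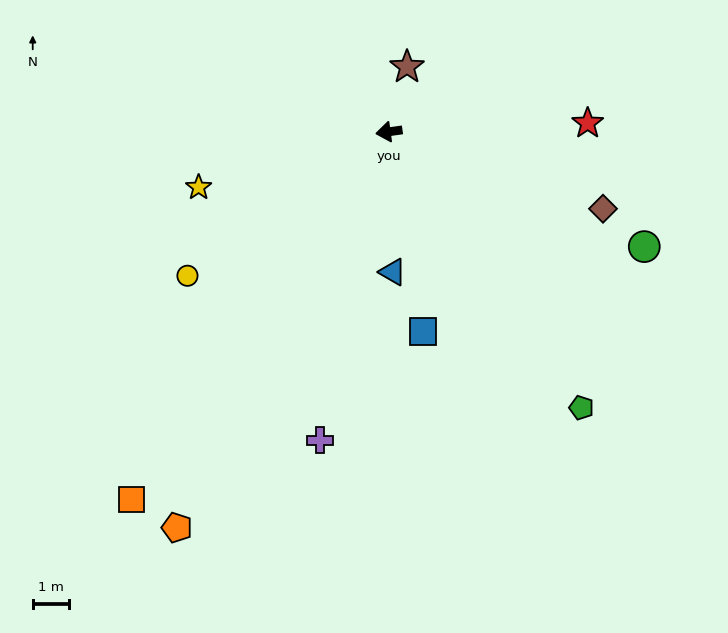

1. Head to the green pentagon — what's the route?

turn left 117°, forward 9.2 m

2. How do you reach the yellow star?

turn left 8°, forward 5.4 m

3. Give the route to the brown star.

turn right 113°, forward 1.8 m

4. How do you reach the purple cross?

turn left 70°, forward 8.6 m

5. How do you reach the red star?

turn left 175°, forward 5.4 m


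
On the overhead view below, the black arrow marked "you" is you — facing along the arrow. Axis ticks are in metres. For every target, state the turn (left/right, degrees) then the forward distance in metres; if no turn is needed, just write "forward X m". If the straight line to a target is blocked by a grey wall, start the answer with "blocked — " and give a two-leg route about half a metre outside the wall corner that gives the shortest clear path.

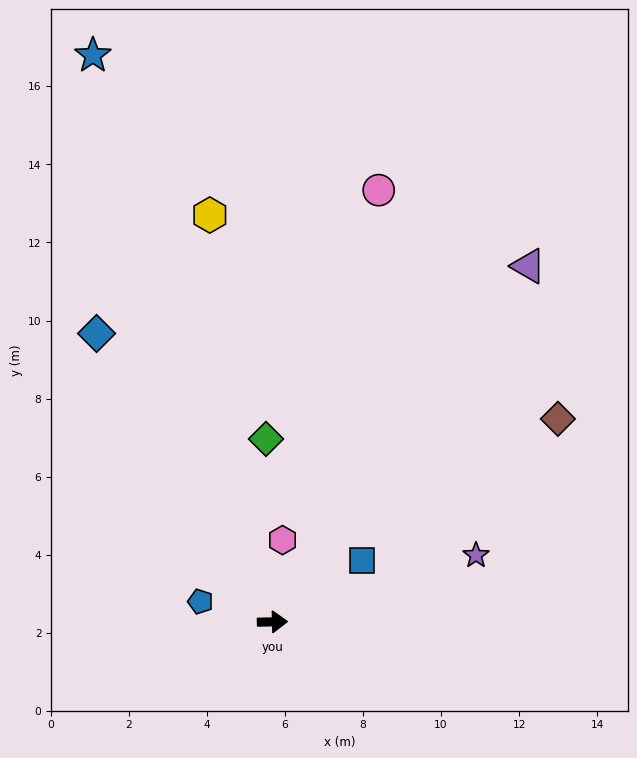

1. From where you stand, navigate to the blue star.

turn left 106°, forward 15.2 m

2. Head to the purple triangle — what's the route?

turn left 53°, forward 11.2 m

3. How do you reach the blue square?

turn left 33°, forward 2.8 m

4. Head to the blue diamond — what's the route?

turn left 120°, forward 8.7 m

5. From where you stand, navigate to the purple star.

turn left 17°, forward 5.5 m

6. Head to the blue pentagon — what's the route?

turn left 163°, forward 1.9 m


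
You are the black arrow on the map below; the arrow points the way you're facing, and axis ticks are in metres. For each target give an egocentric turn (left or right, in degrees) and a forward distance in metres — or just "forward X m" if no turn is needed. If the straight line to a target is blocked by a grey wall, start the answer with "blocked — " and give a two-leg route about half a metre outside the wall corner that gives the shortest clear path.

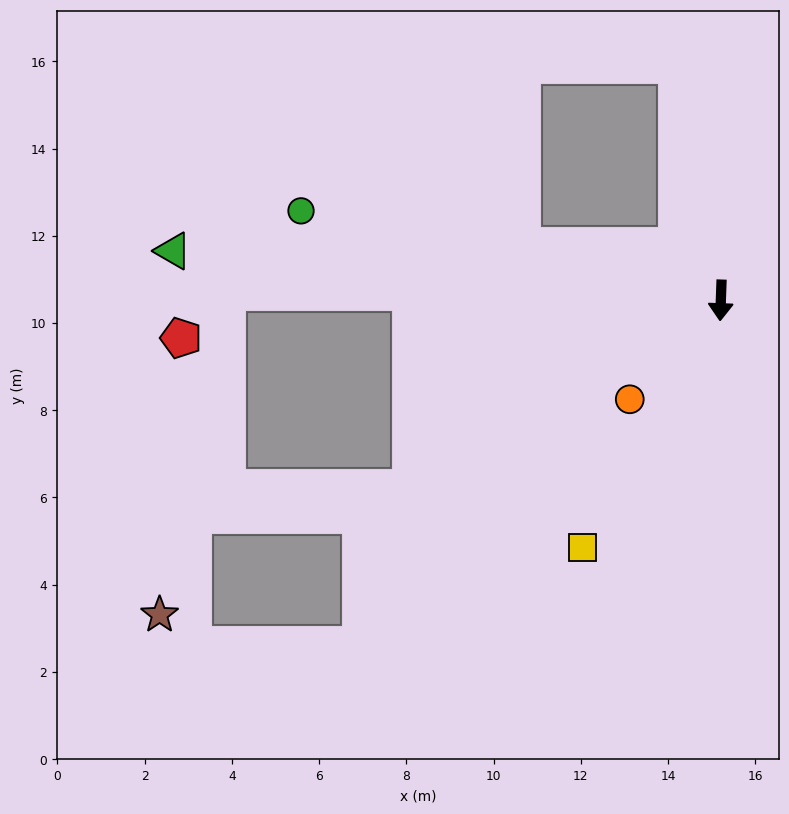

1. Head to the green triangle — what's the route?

turn right 93°, forward 12.6 m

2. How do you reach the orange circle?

turn right 41°, forward 3.1 m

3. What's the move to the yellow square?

turn right 27°, forward 6.5 m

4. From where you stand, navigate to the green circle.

turn right 100°, forward 9.8 m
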